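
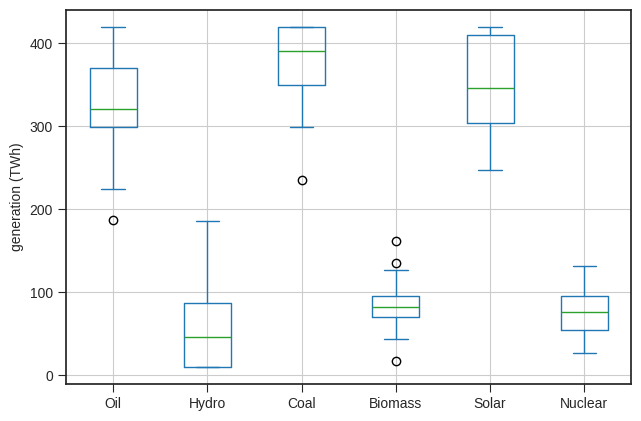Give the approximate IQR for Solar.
Q3 ≈ 400, Q1 ≈ 300; IQR ≈ 100.

≈ 100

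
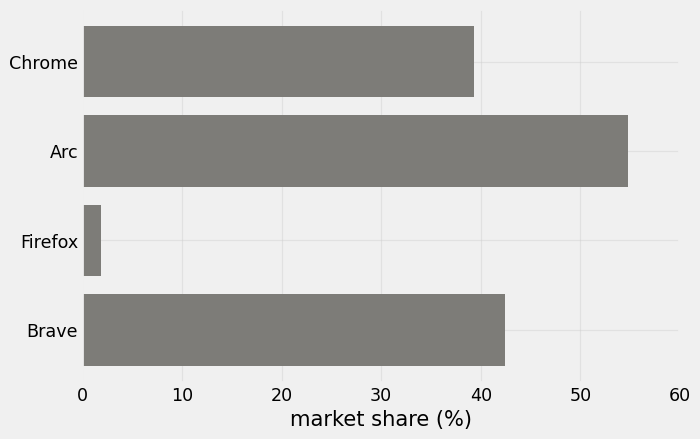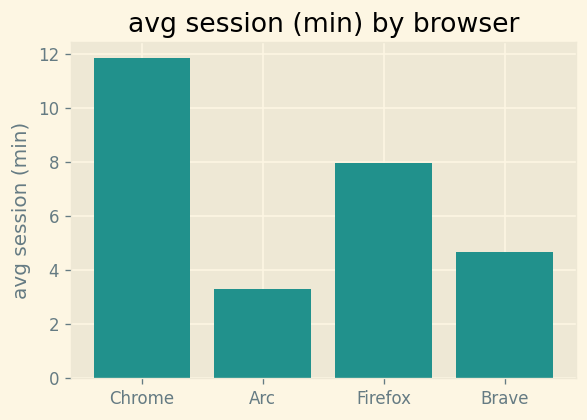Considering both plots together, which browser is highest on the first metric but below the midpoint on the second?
Arc

Chart 2 median avg session (min) ≈ 6; below-median browsers: Arc, Brave. Among those, Arc has the highest market share (%) (≈ 50).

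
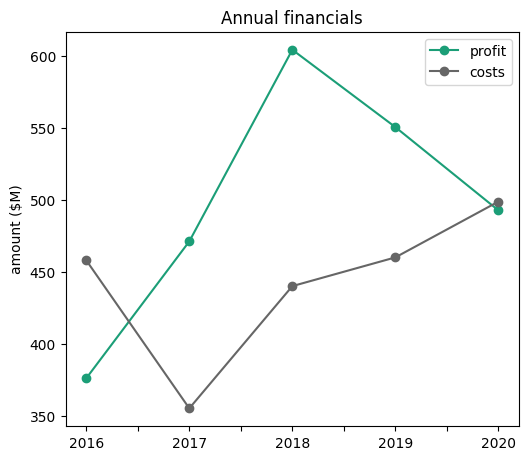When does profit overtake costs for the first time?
2016: profit ≈ 375 vs costs ≈ 450 (not yet); 2017: profit ≈ 475 vs costs ≈ 350 (first crossover).

2017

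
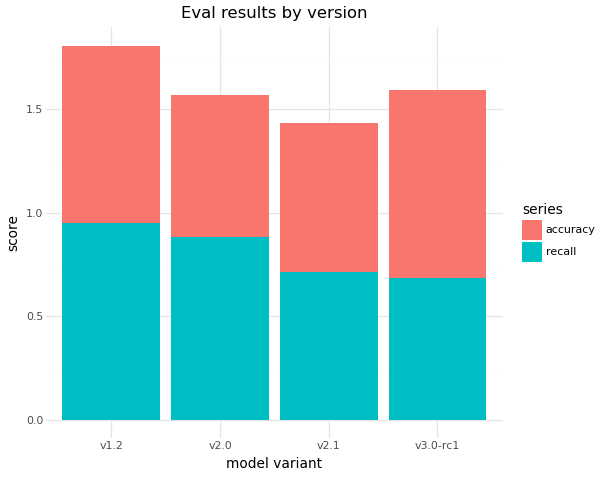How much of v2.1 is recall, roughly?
recall top ≈ 0.8, bottom ≈ 0.0; segment ≈ 0.8.

≈ 0.8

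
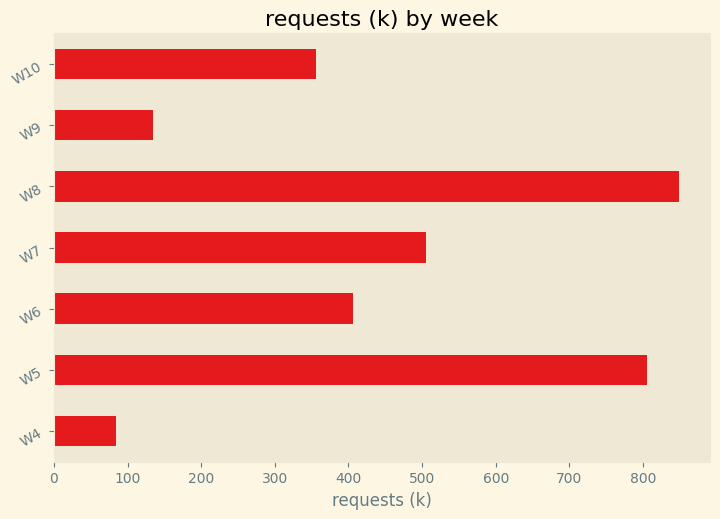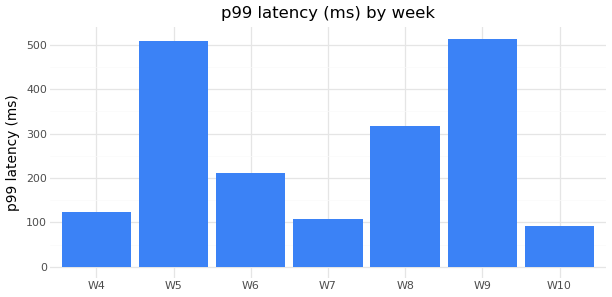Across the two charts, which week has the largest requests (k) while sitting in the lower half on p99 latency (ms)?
W7

Chart 2 median p99 latency (ms) ≈ 200; below-median weeks: W4, W7, W10. Among those, W7 has the highest requests (k) (≈ 500).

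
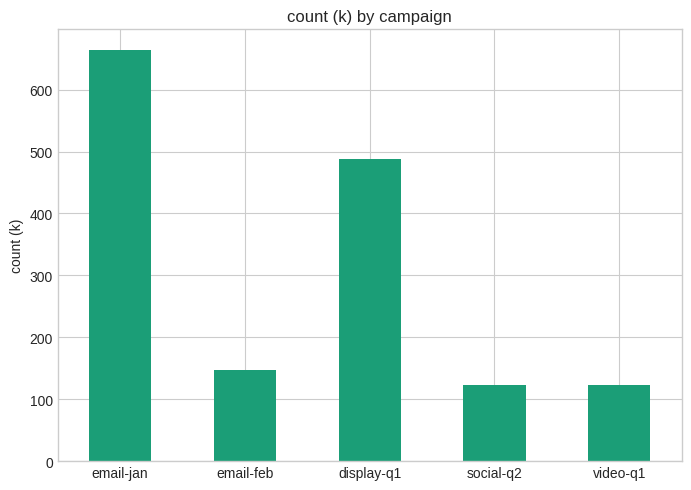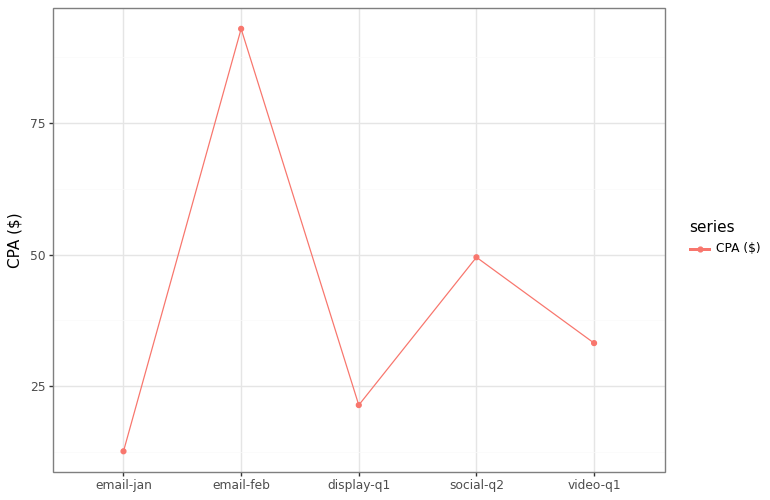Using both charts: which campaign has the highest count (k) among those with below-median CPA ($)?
email-jan

Chart 2 median CPA ($) ≈ 30; below-median campaigns: email-jan, display-q1. Among those, email-jan has the highest count (k) (≈ 700).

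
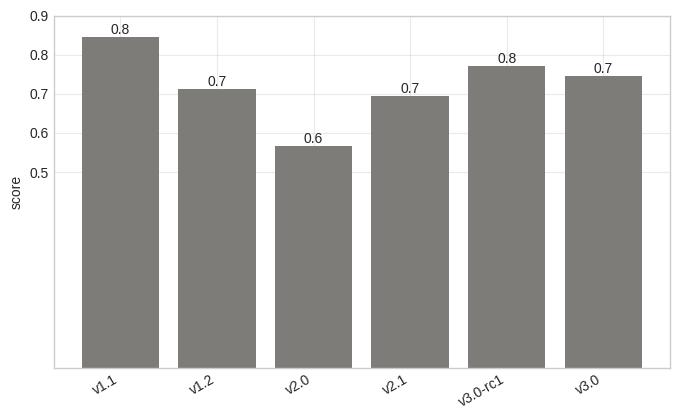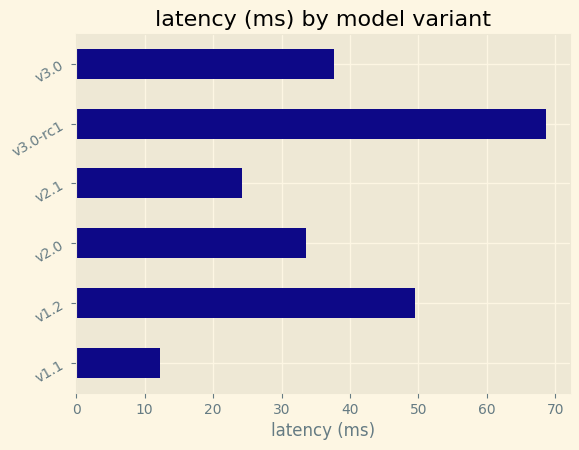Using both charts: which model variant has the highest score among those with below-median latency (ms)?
Chart 2 median latency (ms) ≈ 40; below-median model variants: v1.1, v2.0, v2.1. Among those, v1.1 has the highest score (≈ 0.8).

v1.1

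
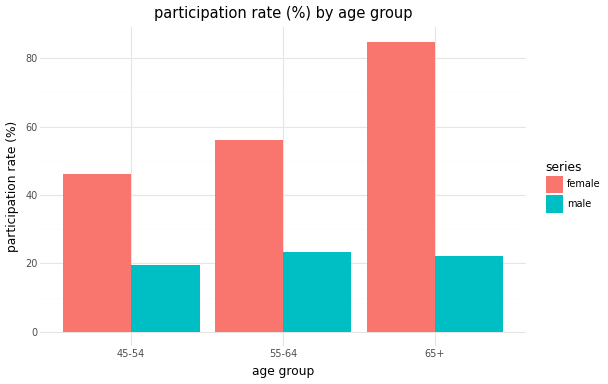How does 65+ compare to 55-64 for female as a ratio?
65+ ≈ 80, 55-64 ≈ 60; 80/60 ≈ 1.33.

≈ 1.33×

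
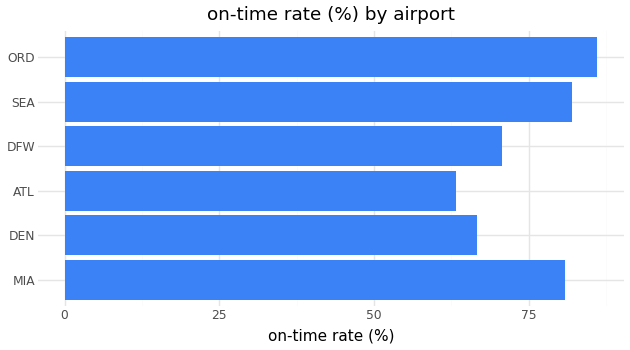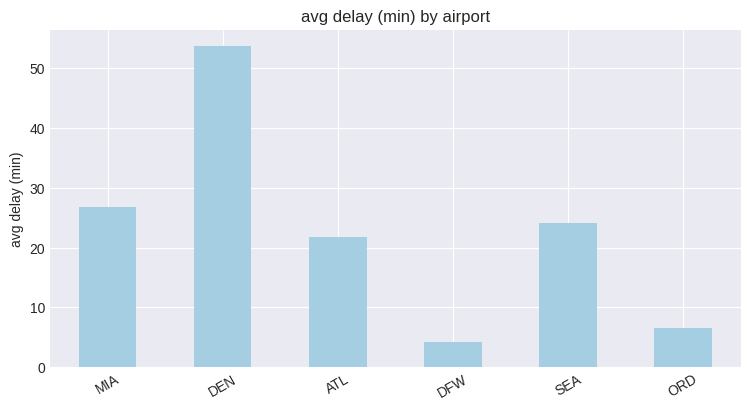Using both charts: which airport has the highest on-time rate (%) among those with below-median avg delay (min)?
ORD

Chart 2 median avg delay (min) ≈ 25; below-median airports: ATL, DFW, ORD. Among those, ORD has the highest on-time rate (%) (≈ 90).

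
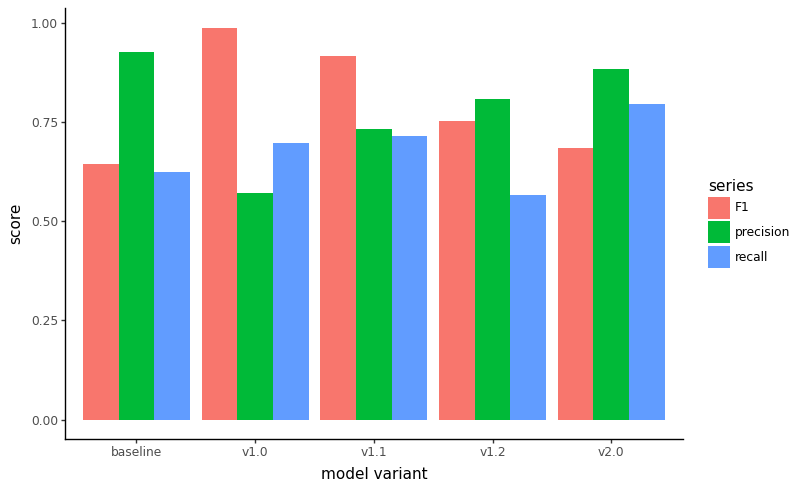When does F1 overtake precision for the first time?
baseline: F1 ≈ 0.6 vs precision ≈ 0.9 (not yet); v1.0: F1 ≈ 1.0 vs precision ≈ 0.6 (first crossover).

v1.0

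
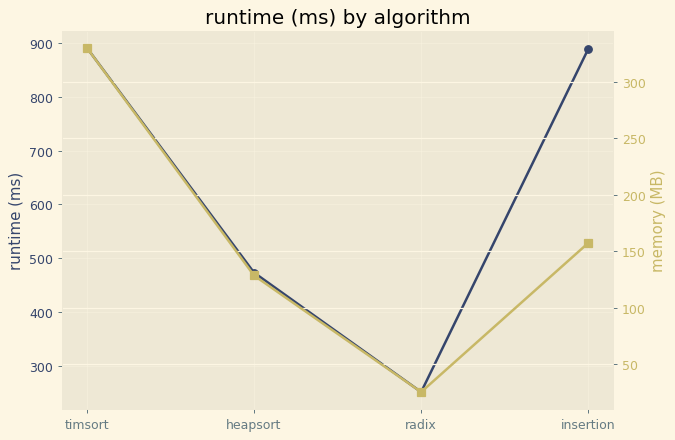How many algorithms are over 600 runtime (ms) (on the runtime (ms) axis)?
Above 600: timsort, insertion.

2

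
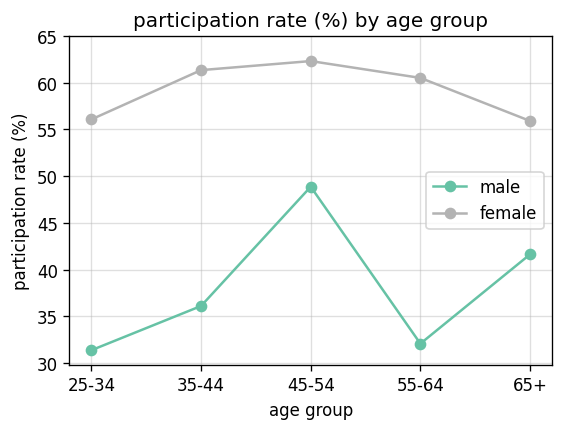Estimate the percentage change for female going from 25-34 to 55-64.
25-34 ≈ 55, 55-64 ≈ 60; (60 − 55) / 55 ≈ +9.1%.

≈ +9.1%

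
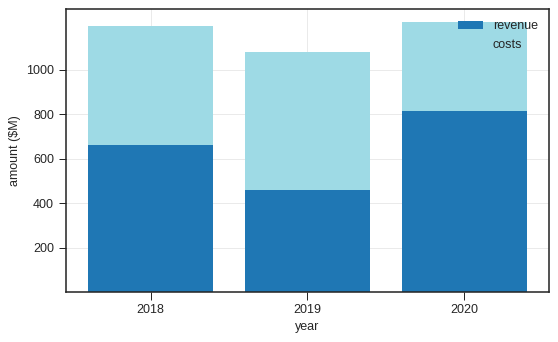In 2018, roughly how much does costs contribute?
≈ 600

costs top ≈ 1200, bottom ≈ 600; segment ≈ 600.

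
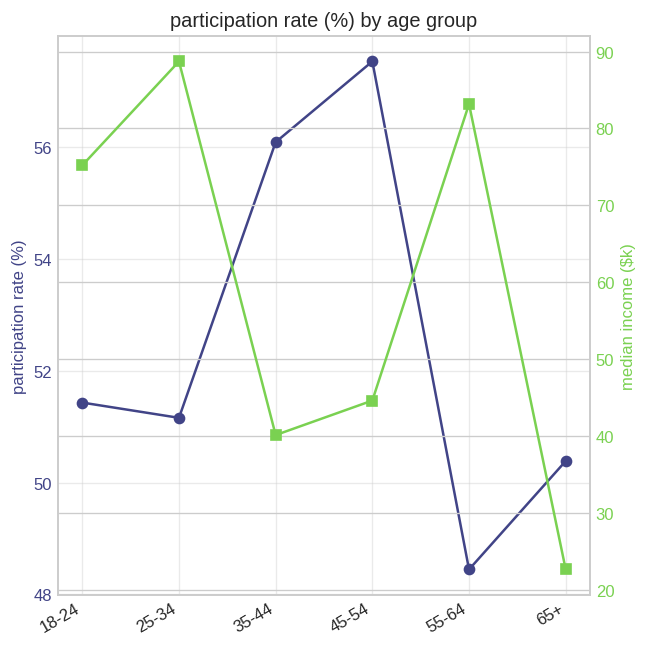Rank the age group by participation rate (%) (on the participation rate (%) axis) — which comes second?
Top 3 (on the participation rate (%) axis): 45-54 ≈ 58, 35-44 ≈ 56, 18-24 ≈ 51.

35-44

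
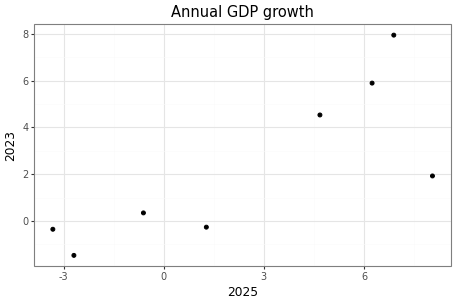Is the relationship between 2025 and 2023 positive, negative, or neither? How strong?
Points are positively correlated; strong (|r| ≈ 0.8).

positive, strong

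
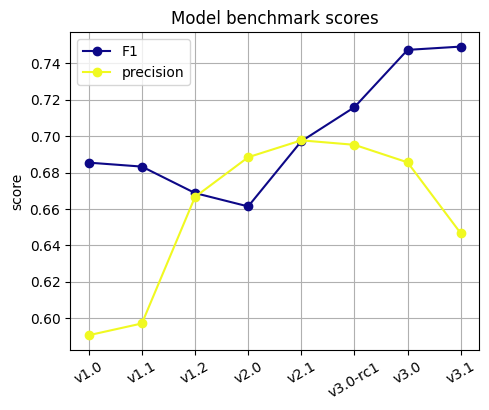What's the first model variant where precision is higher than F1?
v2.0

v1.2: precision ≈ 0.66 vs F1 ≈ 0.66 (not yet); v2.0: precision ≈ 0.68 vs F1 ≈ 0.66 (first crossover).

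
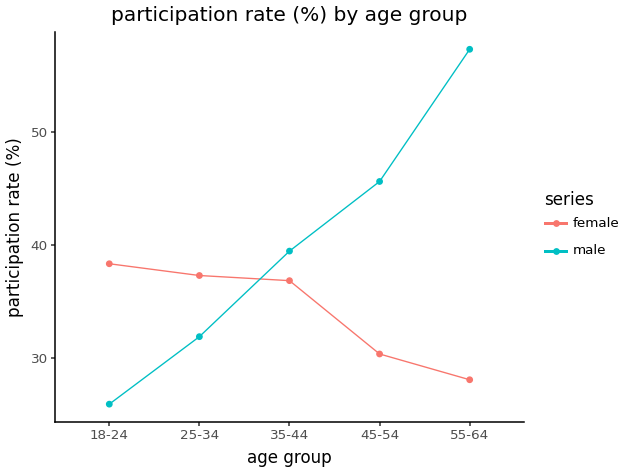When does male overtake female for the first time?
25-34: male ≈ 30 vs female ≈ 35 (not yet); 35-44: male ≈ 40 vs female ≈ 35 (first crossover).

35-44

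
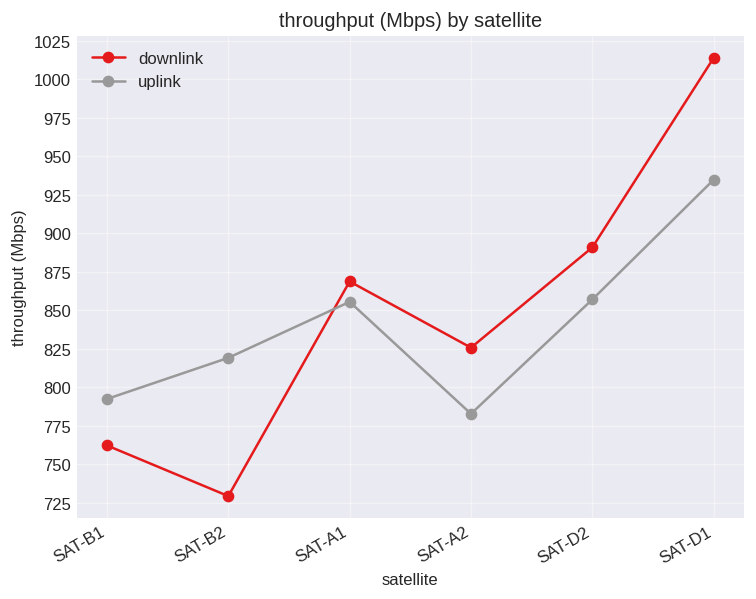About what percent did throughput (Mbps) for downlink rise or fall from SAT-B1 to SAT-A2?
SAT-B1 ≈ 750, SAT-A2 ≈ 825; (825 − 750) / 750 ≈ +10%.

≈ +10%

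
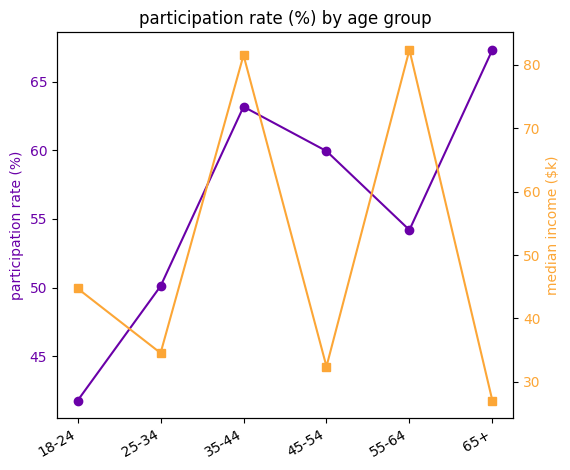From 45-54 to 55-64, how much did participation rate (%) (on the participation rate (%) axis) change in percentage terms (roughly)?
45-54 ≈ 60, 55-64 ≈ 55; (55 − 60) / 60 ≈ -8.3%.

≈ -8.3%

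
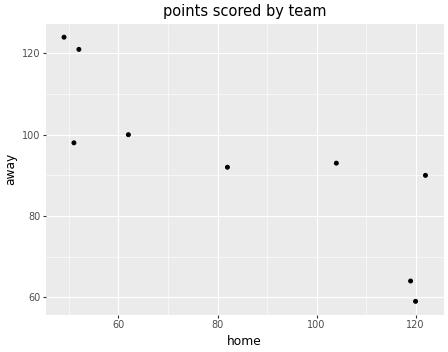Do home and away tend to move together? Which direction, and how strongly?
negative, strong

Points are negatively correlated; strong (|r| ≈ 0.8).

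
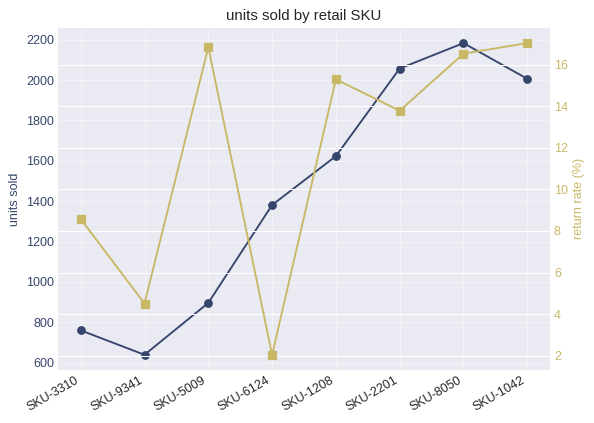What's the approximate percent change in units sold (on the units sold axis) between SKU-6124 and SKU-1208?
≈ +14.3%

SKU-6124 ≈ 1400, SKU-1208 ≈ 1600; (1600 − 1400) / 1400 ≈ +14.3%.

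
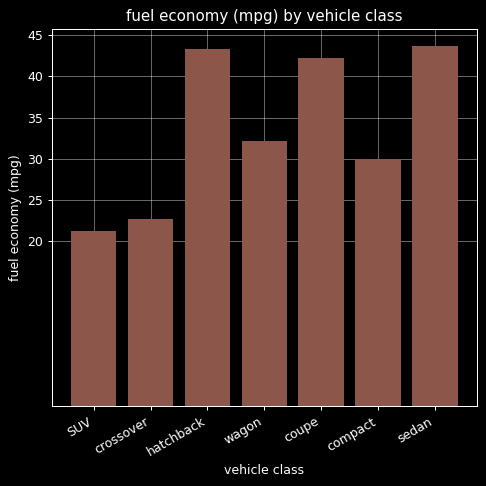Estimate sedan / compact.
≈ 1.5×

sedan ≈ 45, compact ≈ 30; 45/30 ≈ 1.5.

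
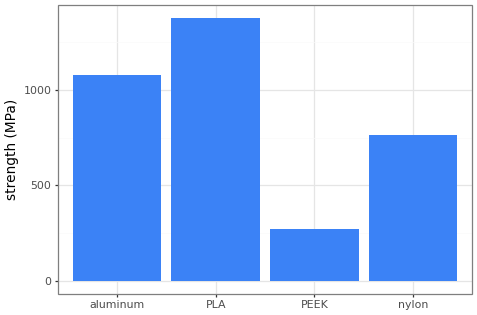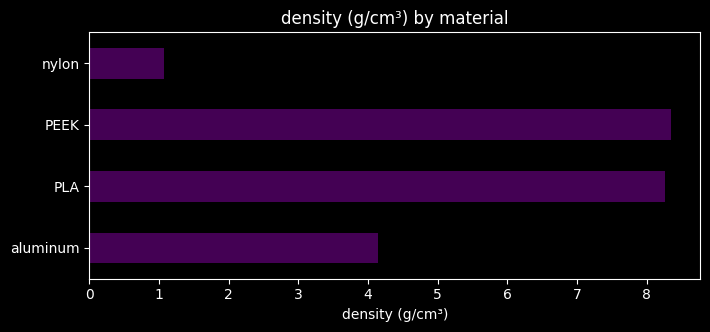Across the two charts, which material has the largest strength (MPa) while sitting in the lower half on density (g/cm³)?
aluminum

Chart 2 median density (g/cm³) ≈ 6; below-median materials: aluminum, nylon. Among those, aluminum has the highest strength (MPa) (≈ 1000).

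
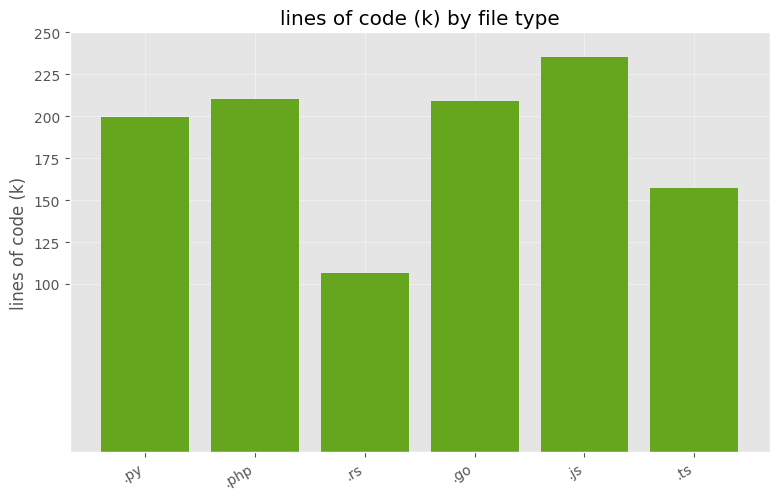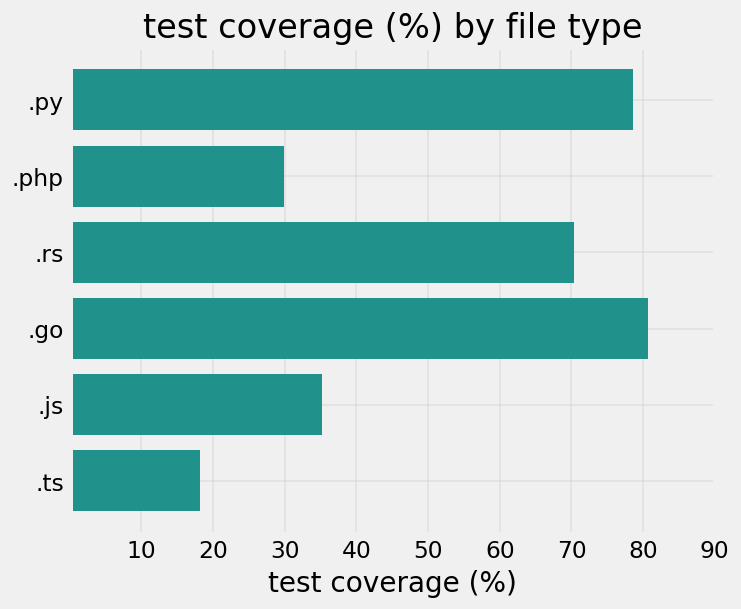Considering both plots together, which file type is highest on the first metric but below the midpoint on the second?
.js

Chart 2 median test coverage (%) ≈ 50; below-median file types: .php, .js, .ts. Among those, .js has the highest lines of code (k) (≈ 225).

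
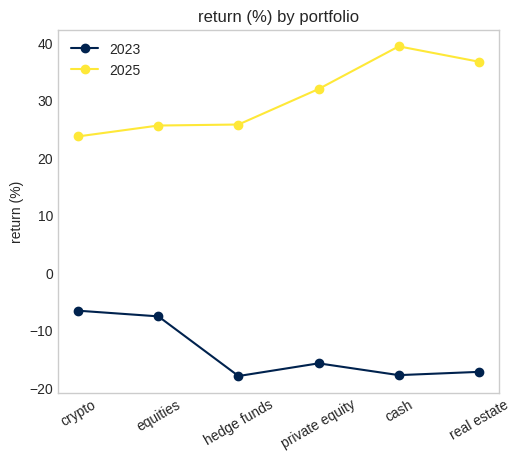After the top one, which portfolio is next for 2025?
real estate

Top 3 for 2025: cash ≈ 40, real estate ≈ 35, private equity ≈ 30.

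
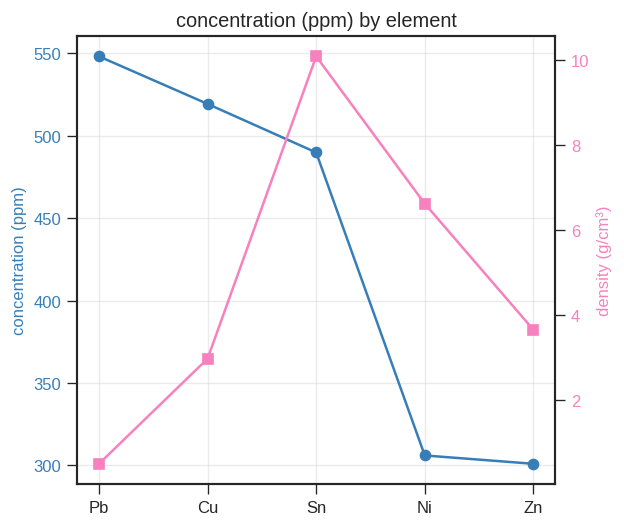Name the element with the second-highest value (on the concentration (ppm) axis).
Top 3 (on the concentration (ppm) axis): Pb ≈ 550, Cu ≈ 525, Sn ≈ 500.

Cu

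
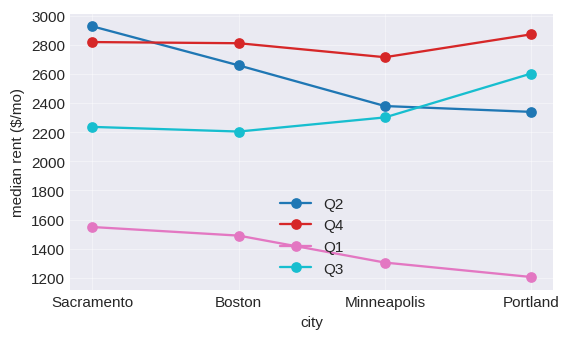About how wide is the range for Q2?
≈ 600

Max Sacramento ≈ 3000, min Portland ≈ 2400; range ≈ 600.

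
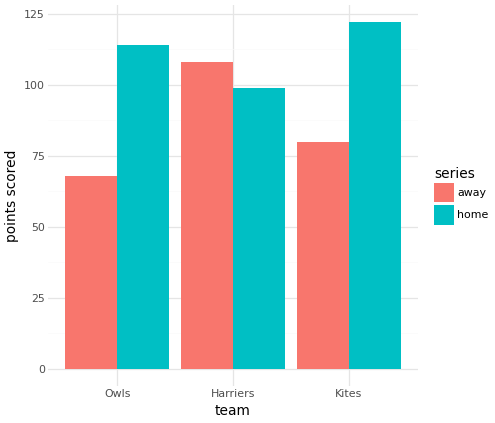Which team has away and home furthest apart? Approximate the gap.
Owls, ≈ 60

Owls: away ≈ 60, home ≈ 120 → gap ≈ 60. Next-largest (Kites) is only ≈ 40.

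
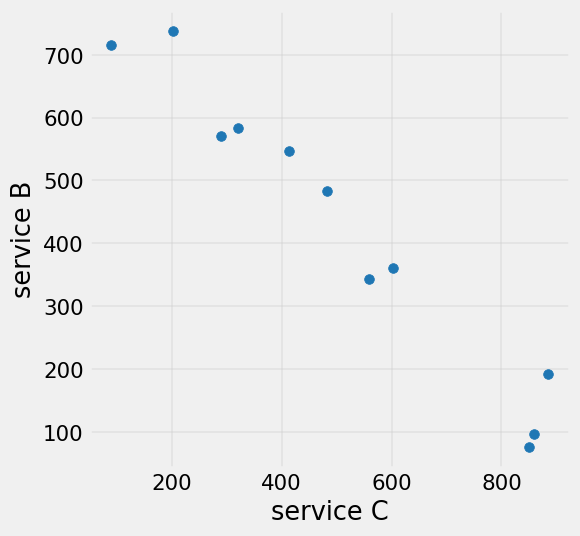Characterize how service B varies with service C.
Points are negatively correlated; strong (|r| ≈ 1.0).

negative, strong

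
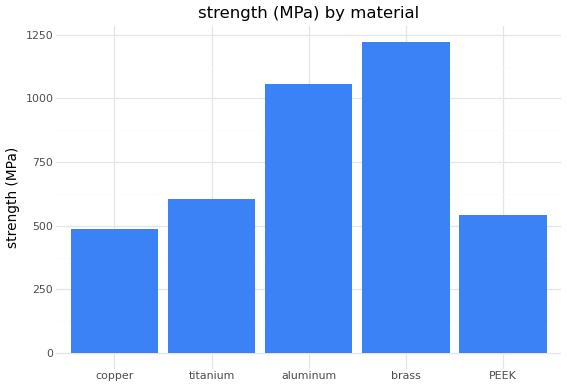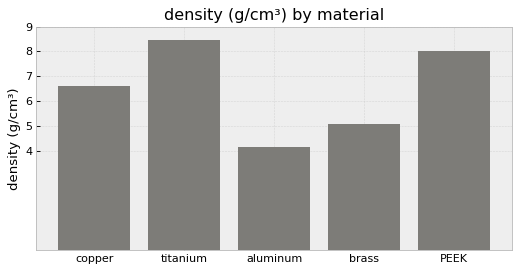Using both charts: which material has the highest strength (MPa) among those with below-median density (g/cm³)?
brass

Chart 2 median density (g/cm³) ≈ 7; below-median materials: aluminum, brass. Among those, brass has the highest strength (MPa) (≈ 1200).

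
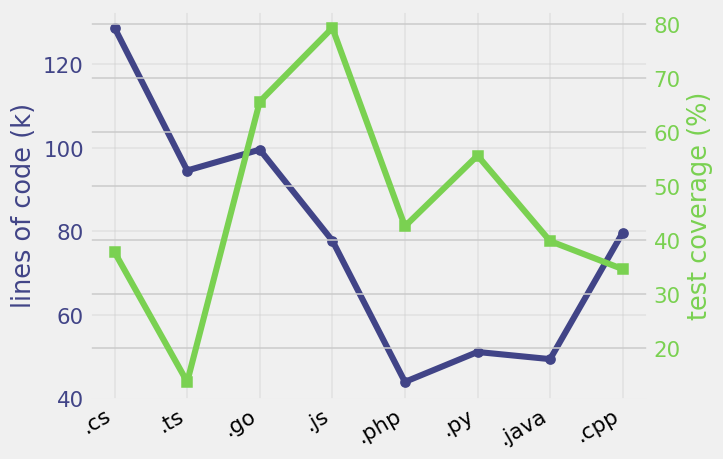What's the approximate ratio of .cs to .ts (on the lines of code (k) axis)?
≈ 1.44×

.cs ≈ 130, .ts ≈ 90; 130/90 ≈ 1.44.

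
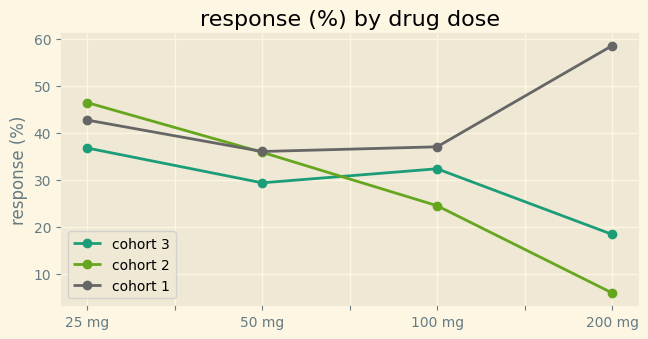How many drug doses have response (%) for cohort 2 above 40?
Above 40: 25 mg.

1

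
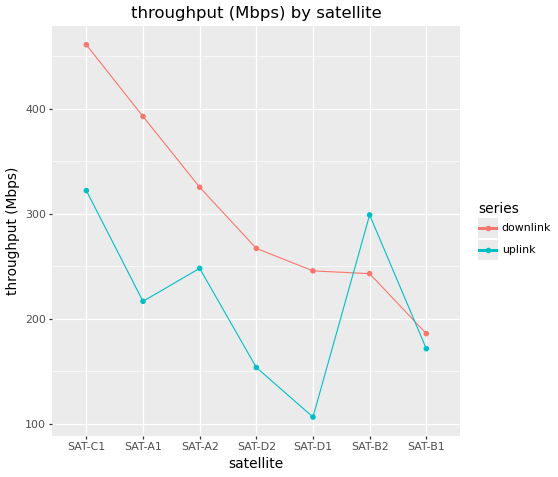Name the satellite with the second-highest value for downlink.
SAT-A1

Top 3 for downlink: SAT-C1 ≈ 450, SAT-A1 ≈ 400, SAT-A2 ≈ 350.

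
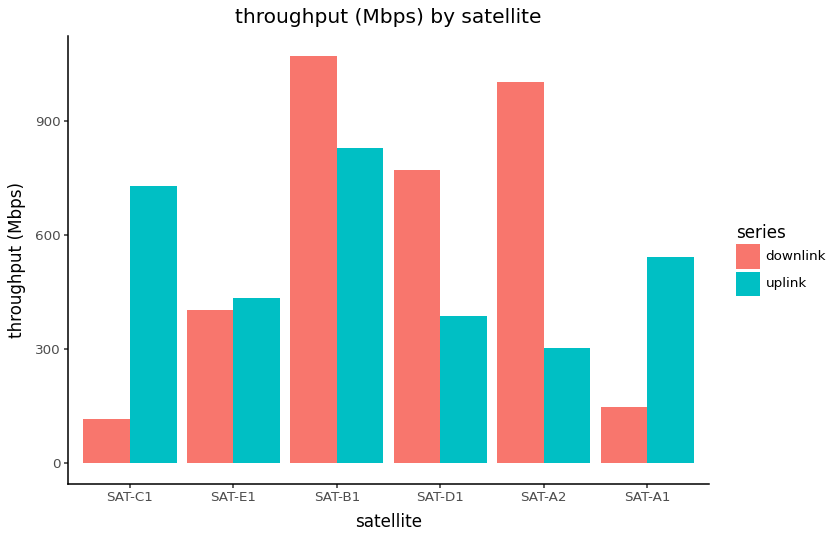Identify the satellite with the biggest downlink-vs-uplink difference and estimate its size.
SAT-A2, ≈ 700 Mbps

SAT-A2: downlink ≈ 1000, uplink ≈ 300 → gap ≈ 700. Next-largest (SAT-C1) is only ≈ 600.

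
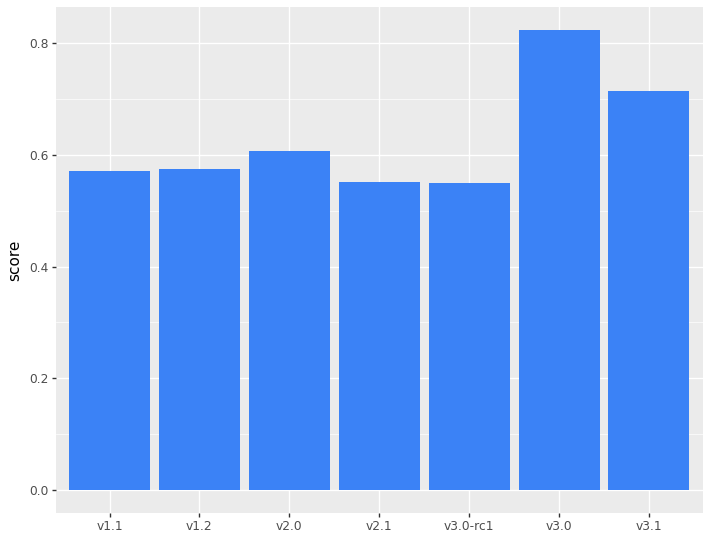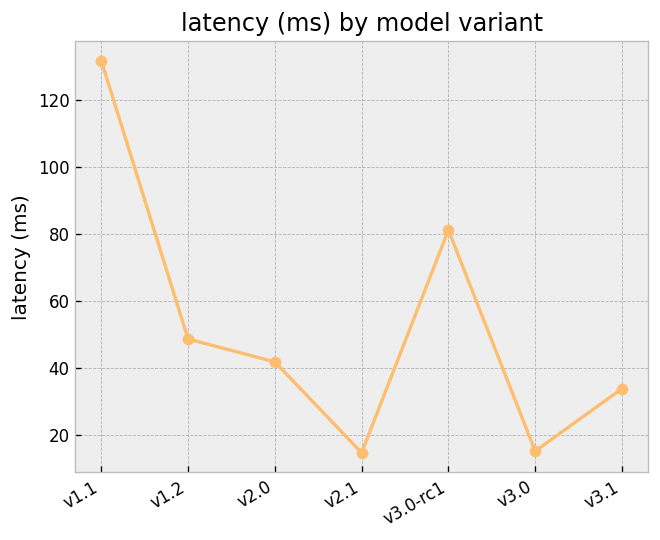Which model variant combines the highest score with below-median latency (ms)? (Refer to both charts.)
Chart 2 median latency (ms) ≈ 40; below-median model variants: v2.1, v3.0, v3.1. Among those, v3.0 has the highest score (≈ 0.8).

v3.0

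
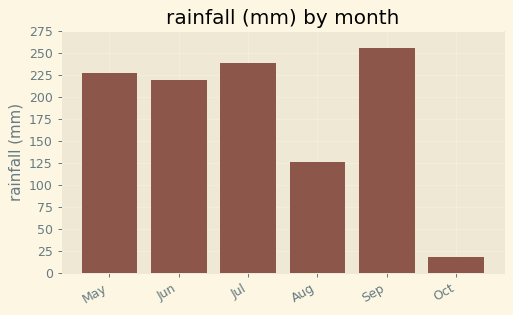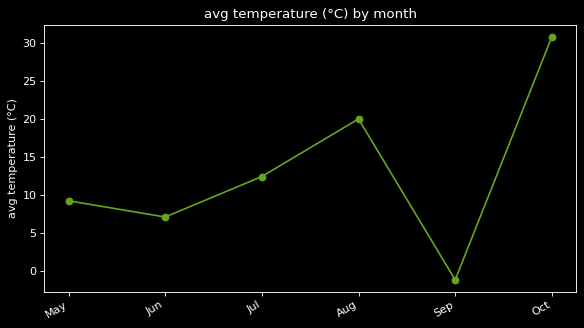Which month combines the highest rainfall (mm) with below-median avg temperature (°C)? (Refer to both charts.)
Sep

Chart 2 median avg temperature (°C) ≈ 10; below-median months: May, Jun, Sep. Among those, Sep has the highest rainfall (mm) (≈ 250).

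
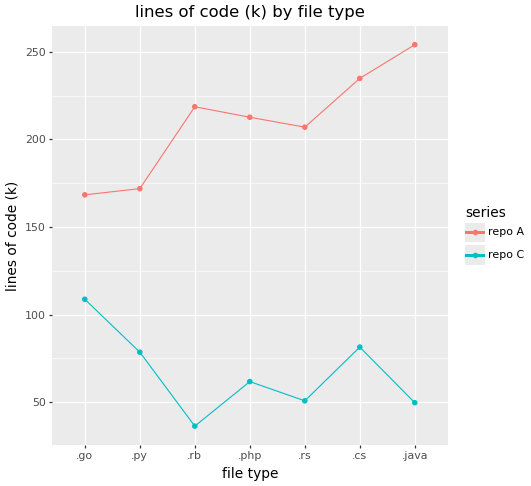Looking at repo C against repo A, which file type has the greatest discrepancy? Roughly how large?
.java, ≈ 220 k

.java: repo C ≈ 40, repo A ≈ 260 → gap ≈ 220. Next-largest (.rb) is only ≈ 180.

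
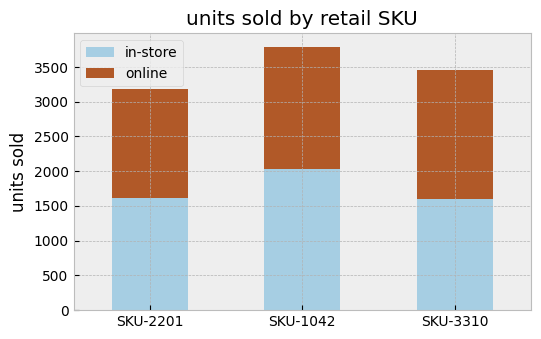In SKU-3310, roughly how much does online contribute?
online top ≈ 3500, bottom ≈ 1500; segment ≈ 2000.

≈ 2000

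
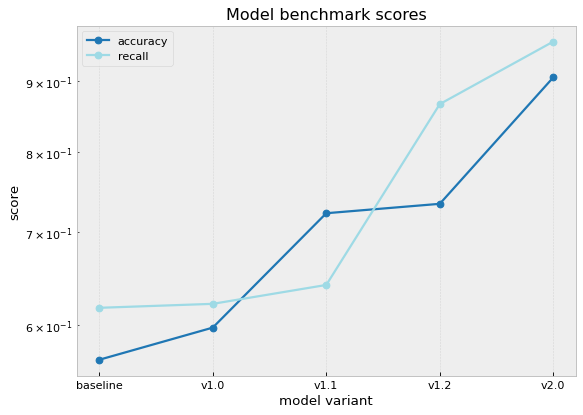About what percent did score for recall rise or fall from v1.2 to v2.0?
v1.2 ≈ 0.85, v2.0 ≈ 0.95; (0.95 − 0.85) / 0.85 ≈ +11.8%.

≈ +11.8%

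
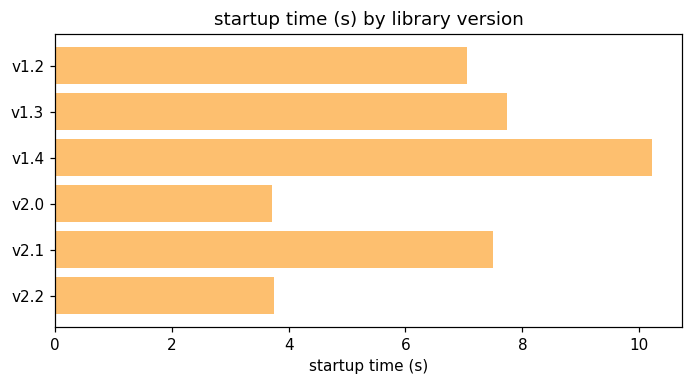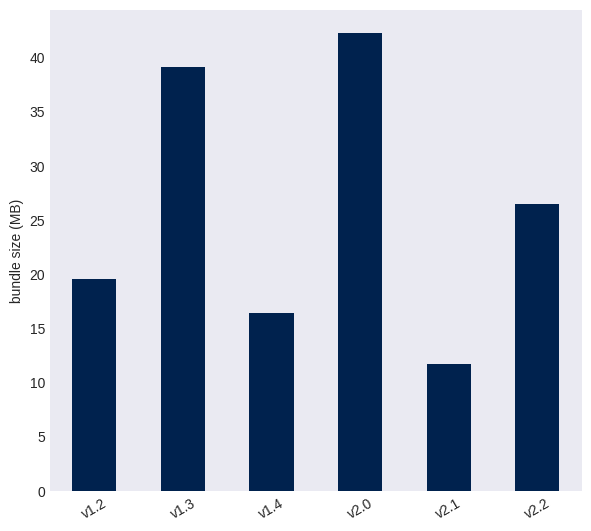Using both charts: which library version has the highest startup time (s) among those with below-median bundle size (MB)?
v1.4

Chart 2 median bundle size (MB) ≈ 25; below-median library versions: v1.2, v1.4, v2.1. Among those, v1.4 has the highest startup time (s) (≈ 10).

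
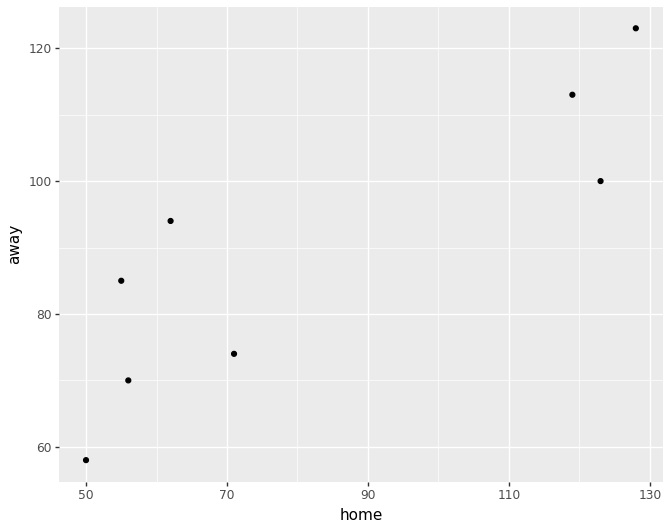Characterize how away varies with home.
positive, strong

Points are positively correlated; strong (|r| ≈ 0.9).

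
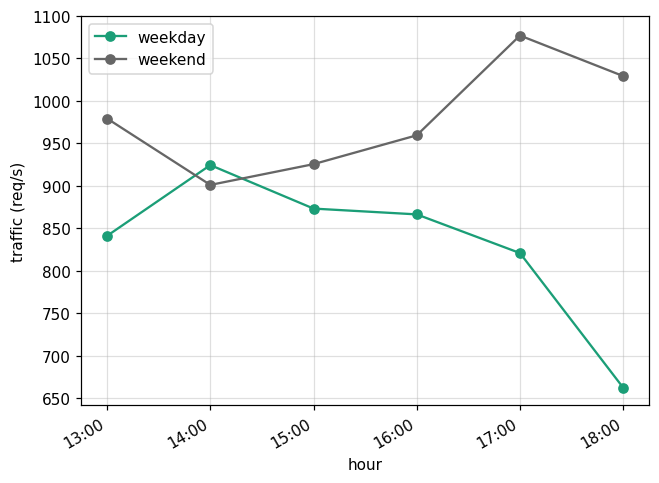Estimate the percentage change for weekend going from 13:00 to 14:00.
13:00 ≈ 1000, 14:00 ≈ 900; (900 − 1000) / 1000 ≈ -10%.

≈ -10%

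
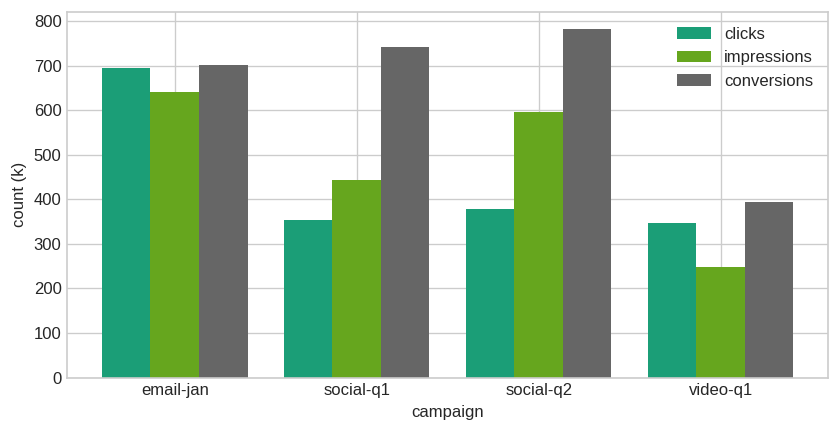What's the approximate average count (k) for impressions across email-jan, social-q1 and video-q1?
≈ 400

(600 + 400 + 200) / 3 ≈ 400.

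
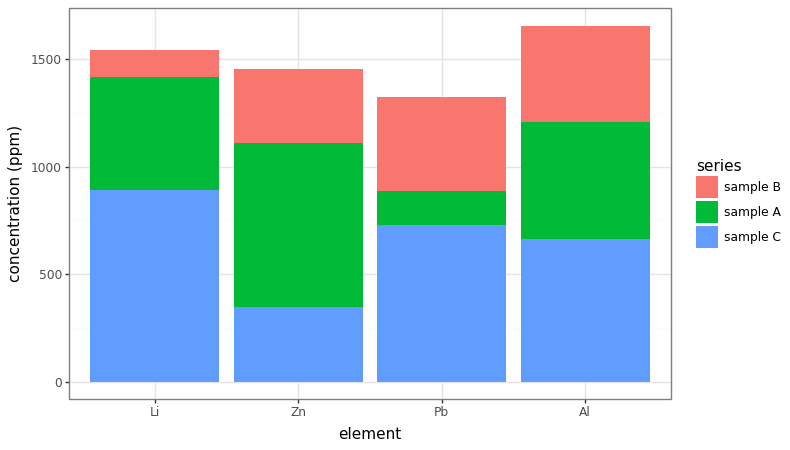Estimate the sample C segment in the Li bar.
≈ 800

sample C top ≈ 800, bottom ≈ 0; segment ≈ 800.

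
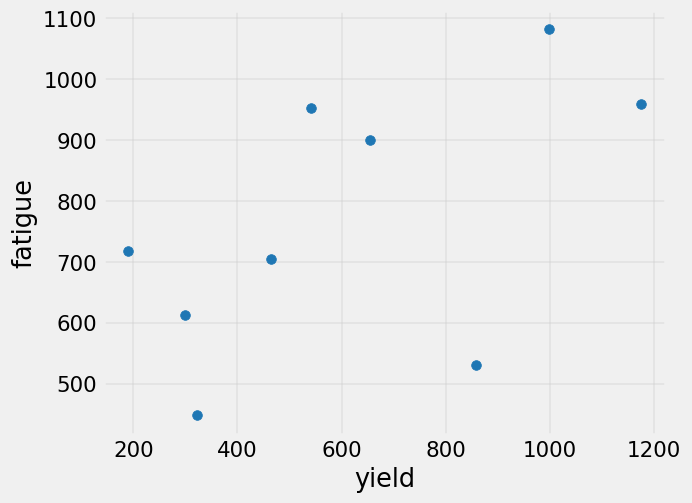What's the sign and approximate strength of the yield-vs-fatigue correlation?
Points are positively correlated; moderate (|r| ≈ 0.6).

positive, moderate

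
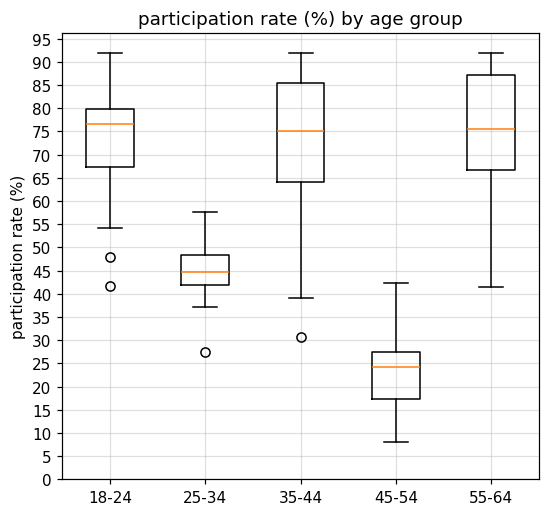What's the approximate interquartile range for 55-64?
≈ 20

Q3 ≈ 85, Q1 ≈ 65; IQR ≈ 20.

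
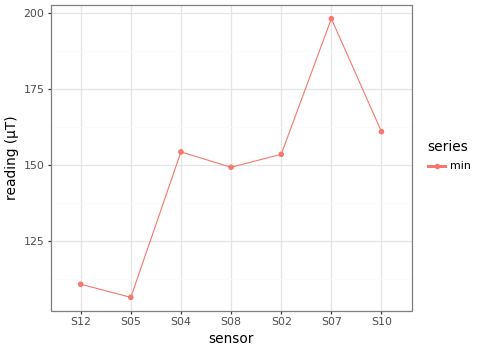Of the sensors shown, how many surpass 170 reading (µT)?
Above 170: S07.

1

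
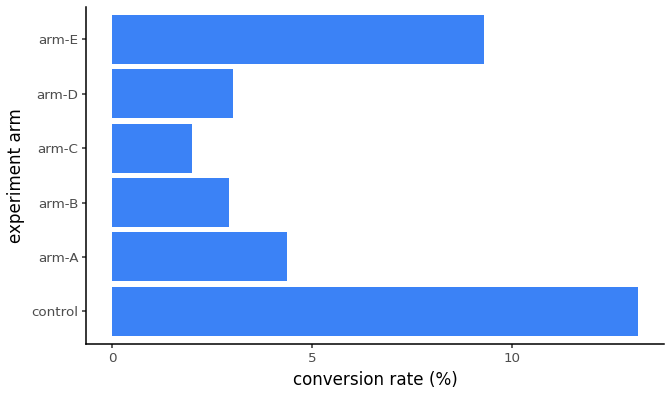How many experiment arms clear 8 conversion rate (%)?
2

Above 8: control, arm-E.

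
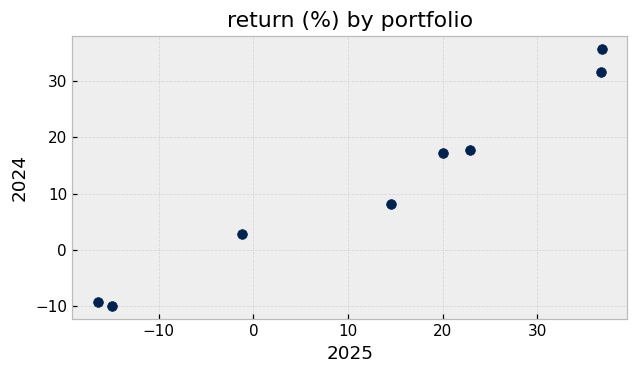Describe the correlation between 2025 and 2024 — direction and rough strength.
Points are positively correlated; strong (|r| ≈ 1.0).

positive, strong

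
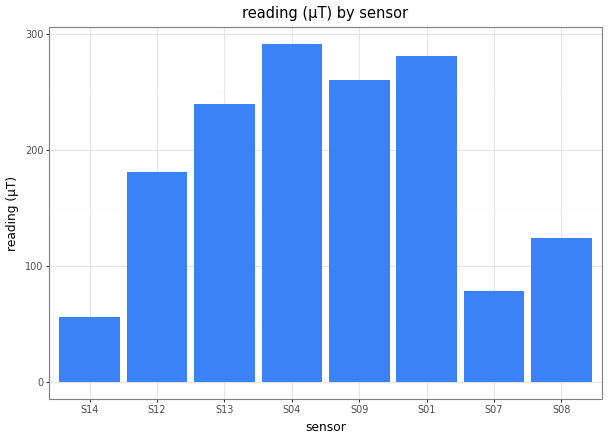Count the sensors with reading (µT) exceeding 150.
Above 150: S12, S13, S04, S09, S01.

5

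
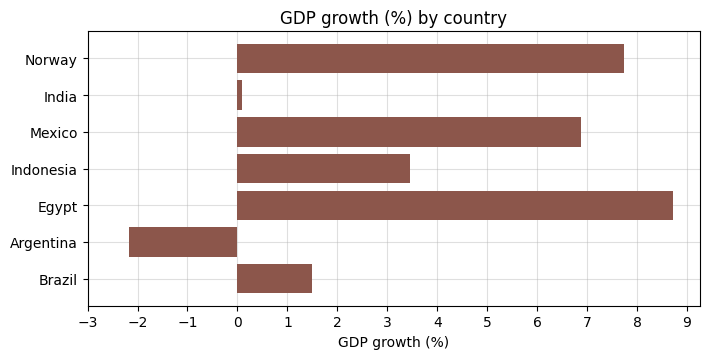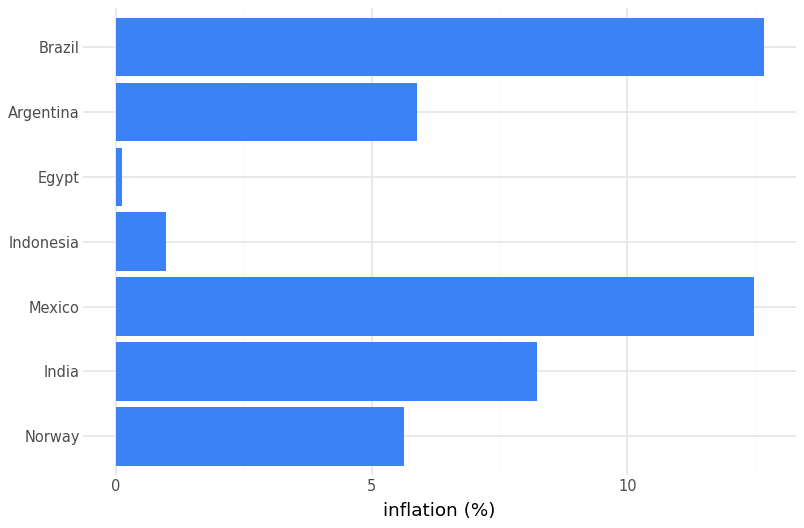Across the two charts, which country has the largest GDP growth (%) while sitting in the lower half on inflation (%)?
Egypt

Chart 2 median inflation (%) ≈ 6; below-median countries: Norway, Indonesia, Egypt. Among those, Egypt has the highest GDP growth (%) (≈ 9).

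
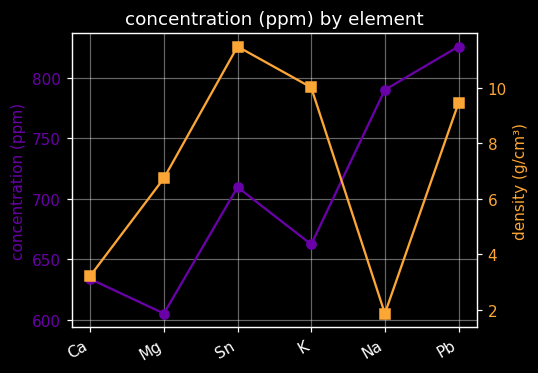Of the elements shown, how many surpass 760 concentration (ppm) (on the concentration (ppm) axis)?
Above 760: Na, Pb.

2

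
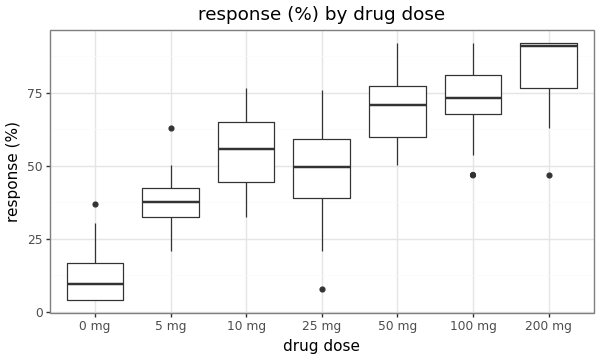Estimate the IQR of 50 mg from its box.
Q3 ≈ 80, Q1 ≈ 60; IQR ≈ 20.

≈ 20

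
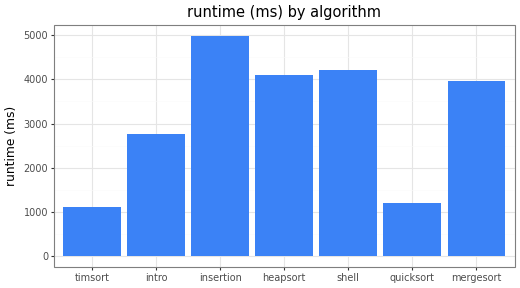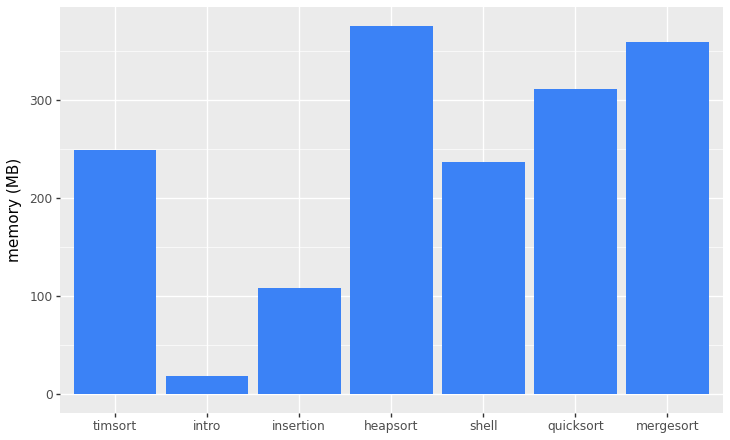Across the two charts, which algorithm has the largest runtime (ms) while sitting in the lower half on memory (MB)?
insertion

Chart 2 median memory (MB) ≈ 250; below-median algorithms: intro, insertion, shell. Among those, insertion has the highest runtime (ms) (≈ 5000).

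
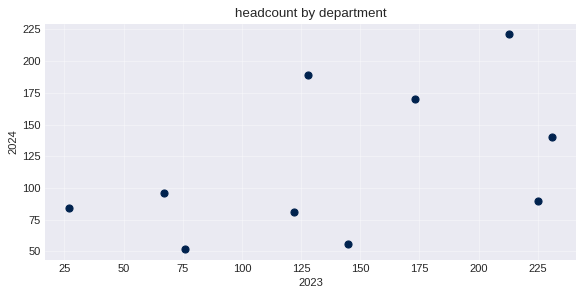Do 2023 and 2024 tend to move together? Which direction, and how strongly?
positive, moderate

Points are positively correlated; moderate (|r| ≈ 0.5).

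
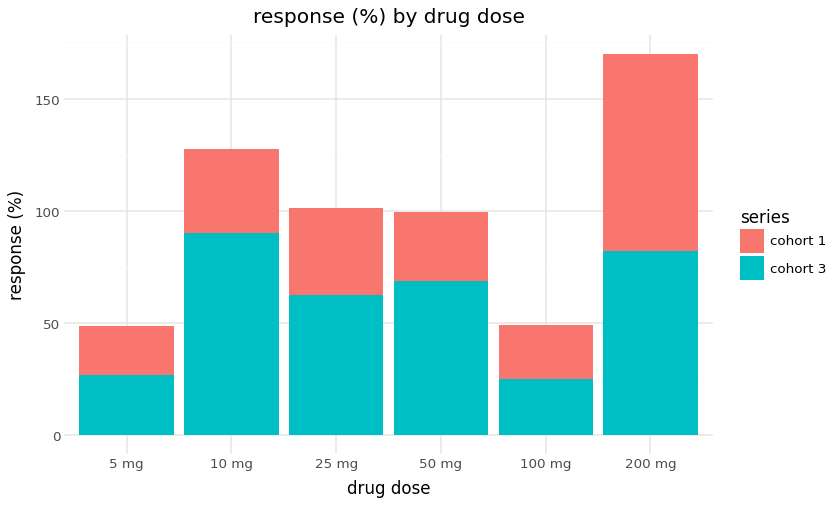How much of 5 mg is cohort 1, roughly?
cohort 1 top ≈ 40, bottom ≈ 20; segment ≈ 20.

≈ 20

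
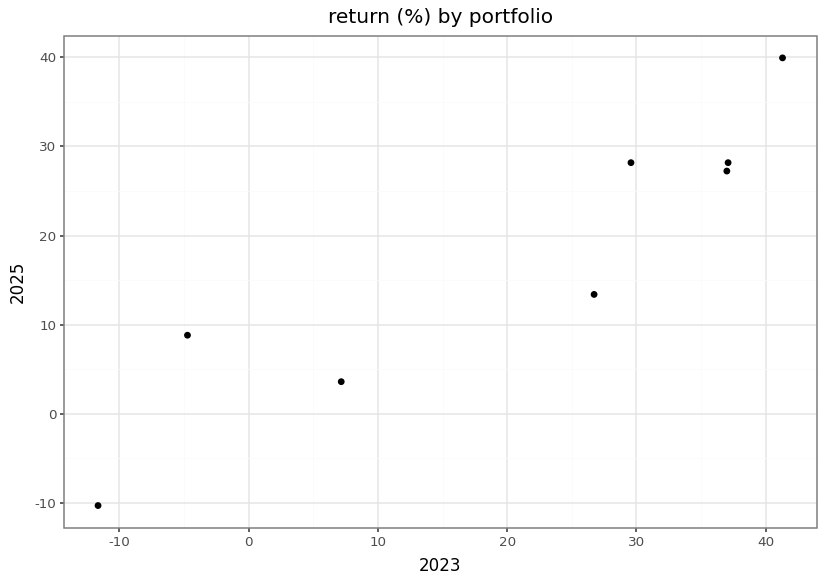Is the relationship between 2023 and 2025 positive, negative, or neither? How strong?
Points are positively correlated; strong (|r| ≈ 0.9).

positive, strong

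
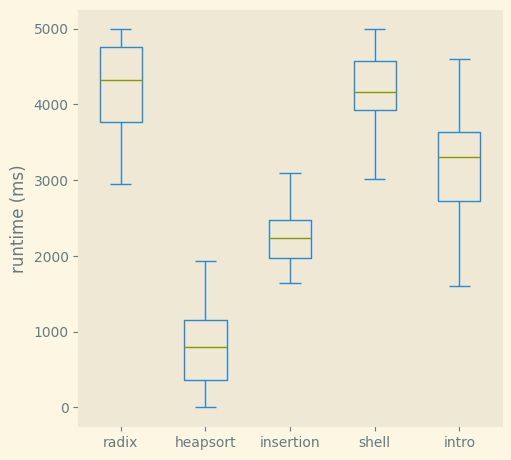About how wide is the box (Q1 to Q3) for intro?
≈ 1000

Q3 ≈ 3500, Q1 ≈ 2500; IQR ≈ 1000.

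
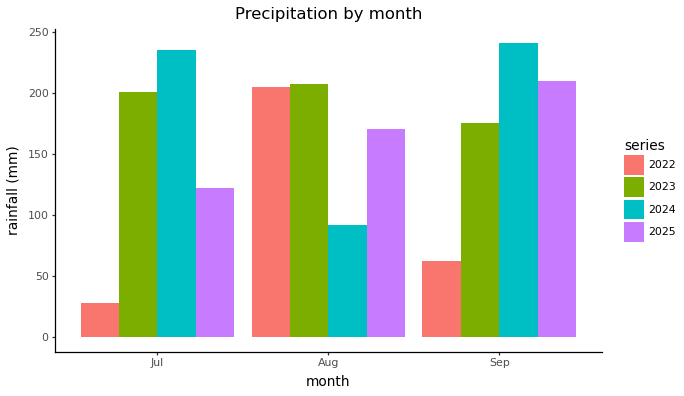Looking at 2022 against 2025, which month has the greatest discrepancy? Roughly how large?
Sep, ≈ 150 mm

Sep: 2022 ≈ 50, 2025 ≈ 200 → gap ≈ 150. Next-largest (Jul) is only ≈ 100.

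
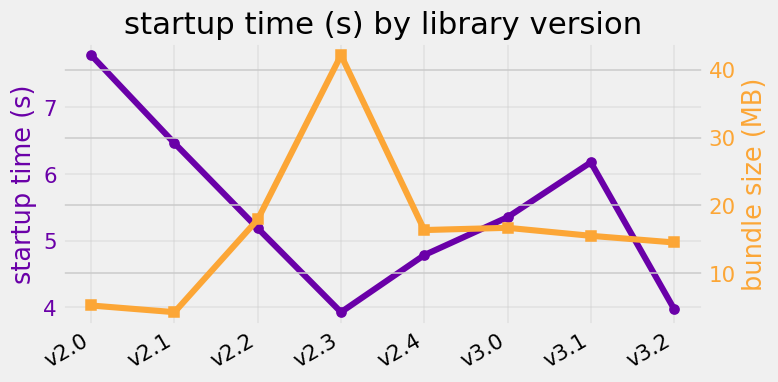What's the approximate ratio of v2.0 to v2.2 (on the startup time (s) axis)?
v2.0 ≈ 8.0, v2.2 ≈ 5.0; 8.0/5.0 ≈ 1.6.

≈ 1.6×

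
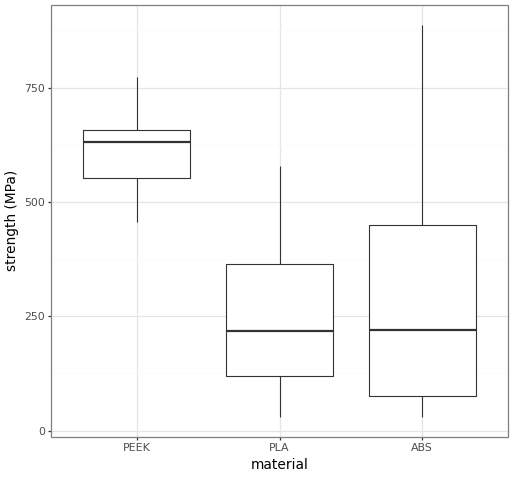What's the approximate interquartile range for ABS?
Q3 ≈ 450, Q1 ≈ 100; IQR ≈ 350.

≈ 350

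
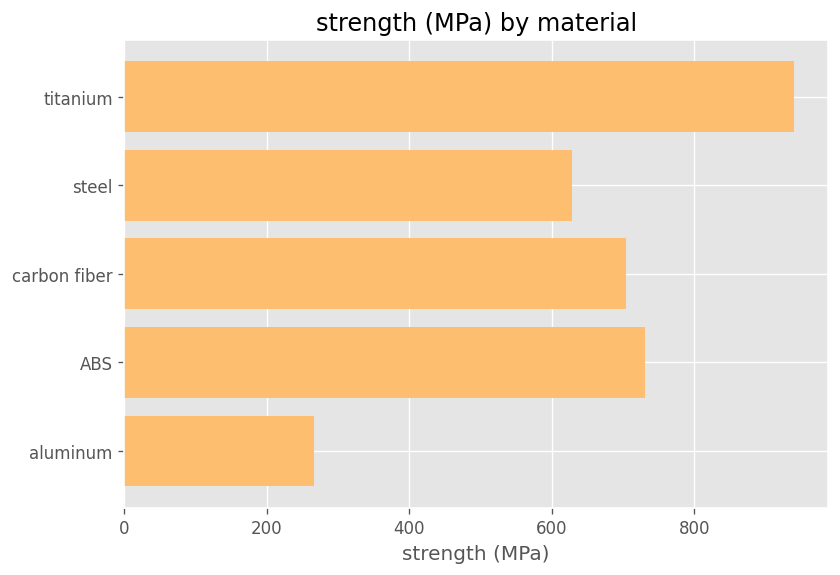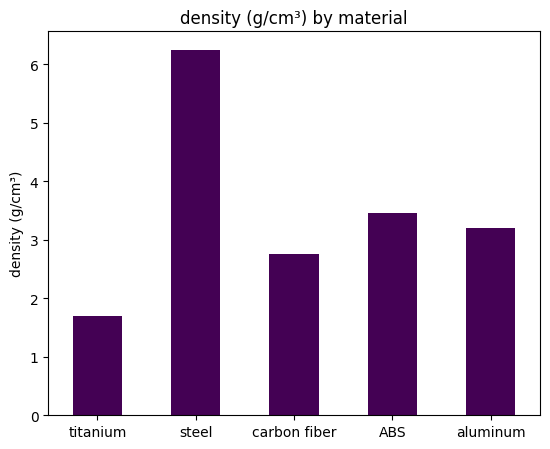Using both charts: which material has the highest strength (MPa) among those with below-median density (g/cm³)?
Chart 2 median density (g/cm³) ≈ 3; below-median materials: titanium, carbon fiber. Among those, titanium has the highest strength (MPa) (≈ 900).

titanium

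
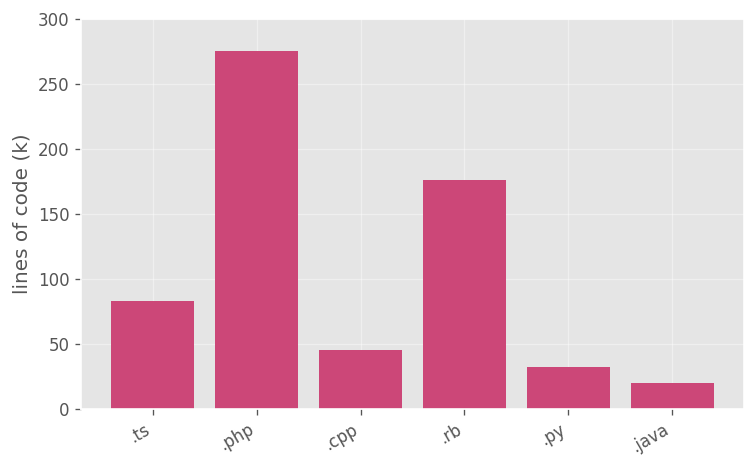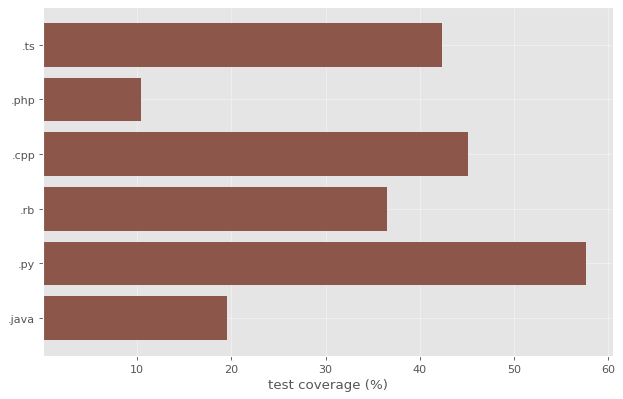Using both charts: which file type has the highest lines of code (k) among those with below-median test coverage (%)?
.php

Chart 2 median test coverage (%) ≈ 40; below-median file types: .php, .rb, .java. Among those, .php has the highest lines of code (k) (≈ 300).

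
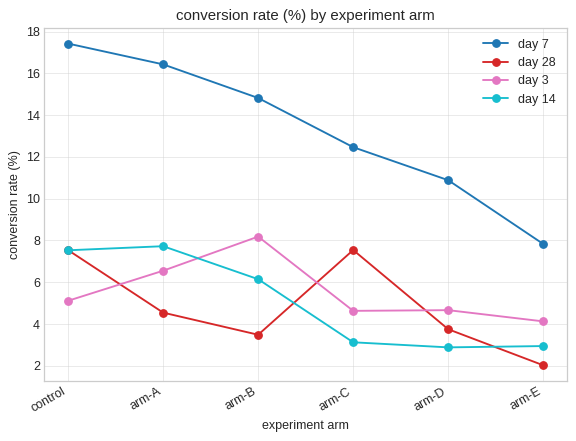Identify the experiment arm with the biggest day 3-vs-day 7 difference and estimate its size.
control, ≈ 12 %

control: day 3 ≈ 6, day 7 ≈ 18 → gap ≈ 12. Next-largest (arm-A) is only ≈ 10.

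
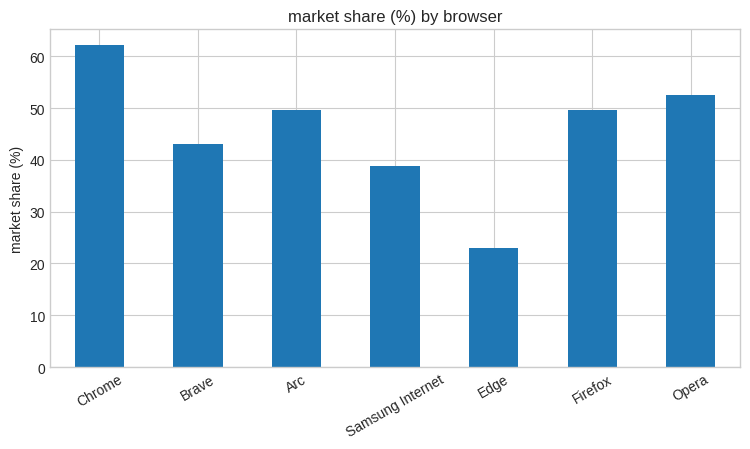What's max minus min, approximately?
≈ 40

Max Chrome ≈ 60, min Edge ≈ 20; range ≈ 40.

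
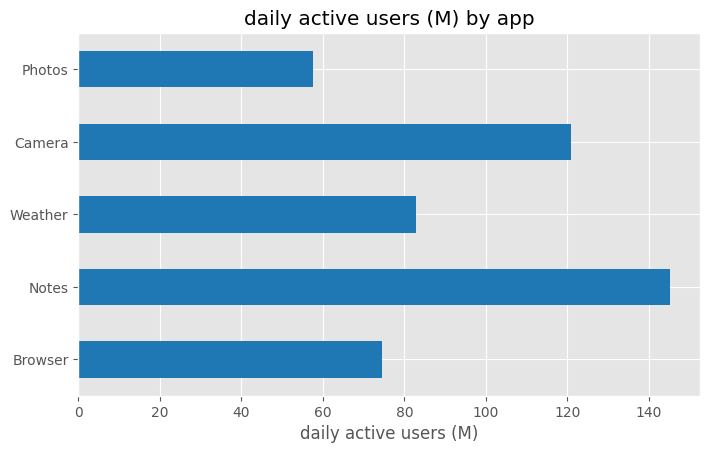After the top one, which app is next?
Top 3: Notes ≈ 140, Camera ≈ 120, Weather ≈ 80.

Camera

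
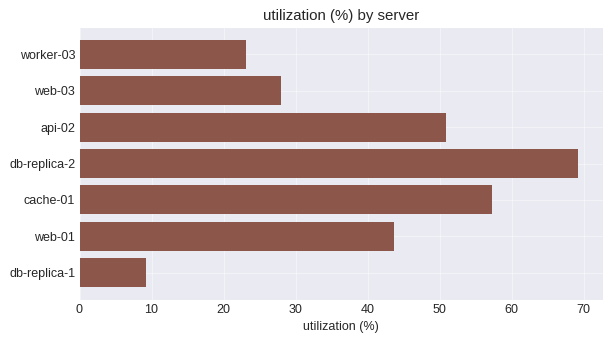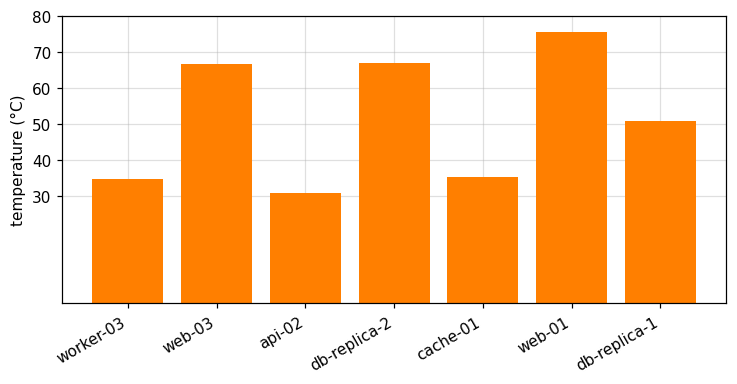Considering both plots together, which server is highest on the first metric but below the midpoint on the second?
cache-01

Chart 2 median temperature (°C) ≈ 50; below-median servers: worker-03, api-02, cache-01. Among those, cache-01 has the highest utilization (%) (≈ 60).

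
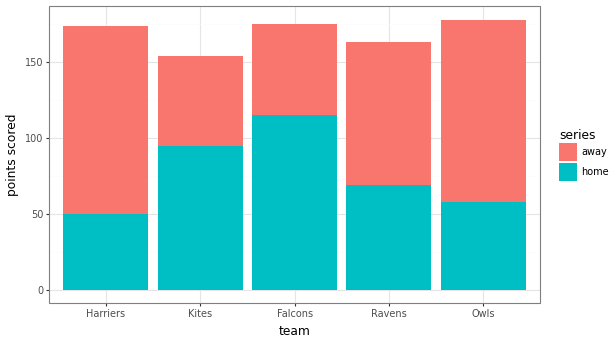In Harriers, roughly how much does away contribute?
away top ≈ 180, bottom ≈ 40; segment ≈ 140.

≈ 140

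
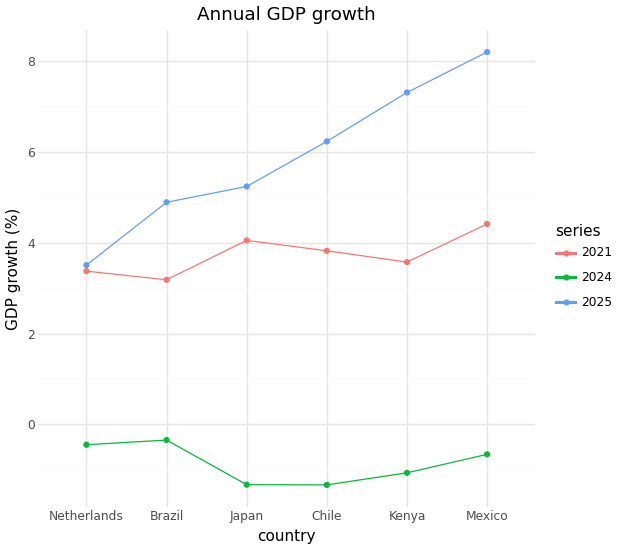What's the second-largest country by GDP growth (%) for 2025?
Top 3 for 2025: Mexico ≈ 8, Kenya ≈ 7, Chile ≈ 6.

Kenya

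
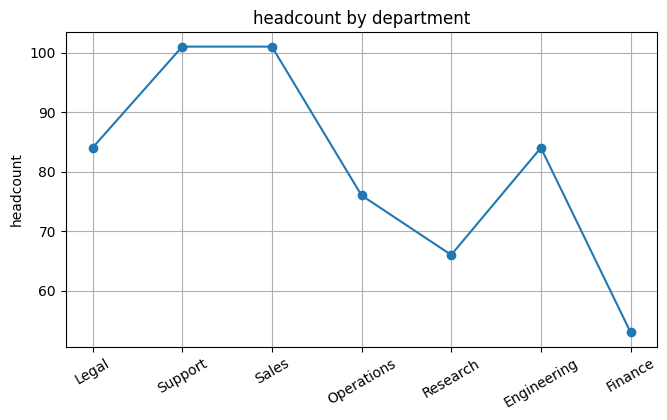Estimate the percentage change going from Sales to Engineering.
Sales ≈ 100, Engineering ≈ 85; (85 − 100) / 100 ≈ -15%.

≈ -15%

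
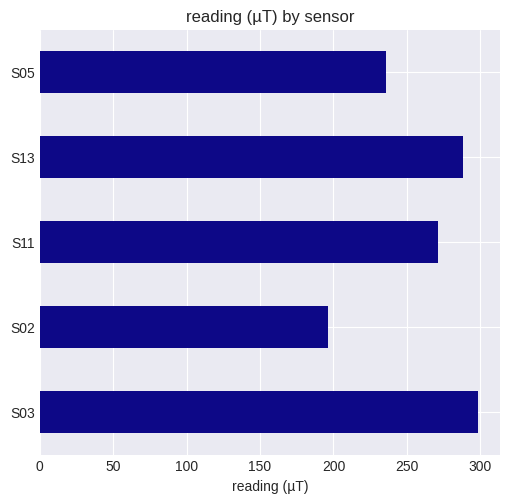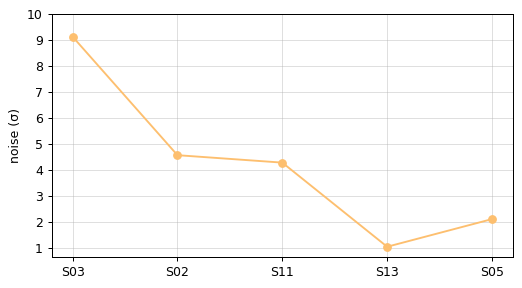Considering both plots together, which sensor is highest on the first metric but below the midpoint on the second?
S13

Chart 2 median noise (σ) ≈ 4; below-median sensors: S13, S05. Among those, S13 has the highest reading (µT) (≈ 300).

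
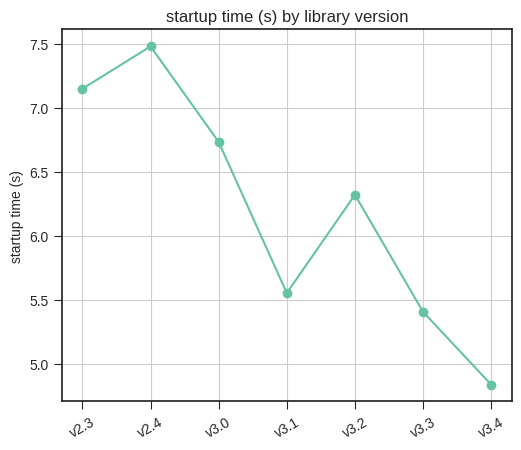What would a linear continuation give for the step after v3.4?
Last three: 6.5, 5.5, 5.0 → slope ≈ -0.75/step → next ≈ 4.25.

≈ 4.25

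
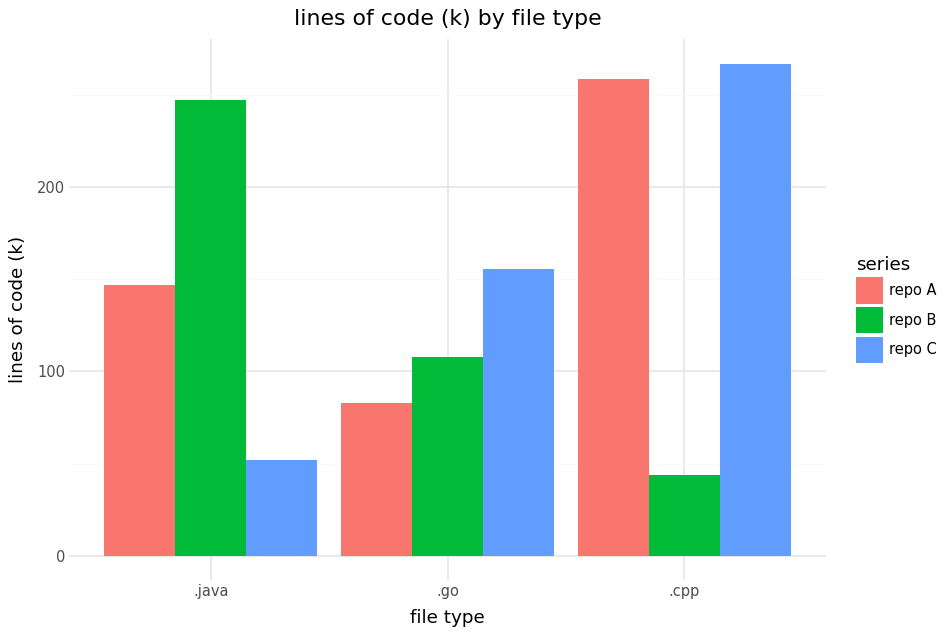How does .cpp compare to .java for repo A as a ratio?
.cpp ≈ 250, .java ≈ 150; 250/150 ≈ 1.67.

≈ 1.67×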